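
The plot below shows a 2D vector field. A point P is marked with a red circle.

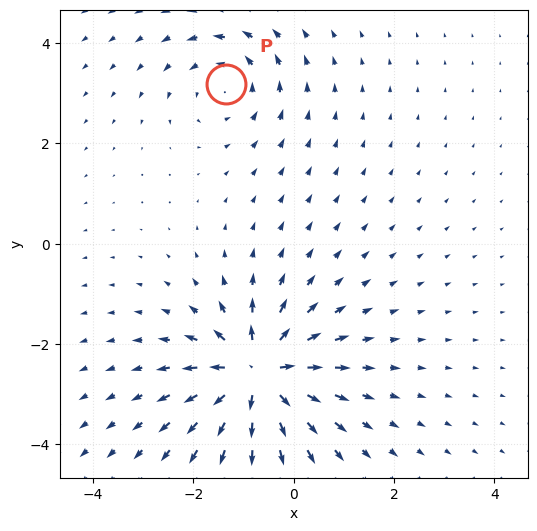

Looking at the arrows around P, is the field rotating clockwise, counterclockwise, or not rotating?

Near P at (-1.3, 3.2) the arrows circulate counterclockwise. The curl (z-component) there is about +3; positive curl means counterclockwise rotation.

counterclockwise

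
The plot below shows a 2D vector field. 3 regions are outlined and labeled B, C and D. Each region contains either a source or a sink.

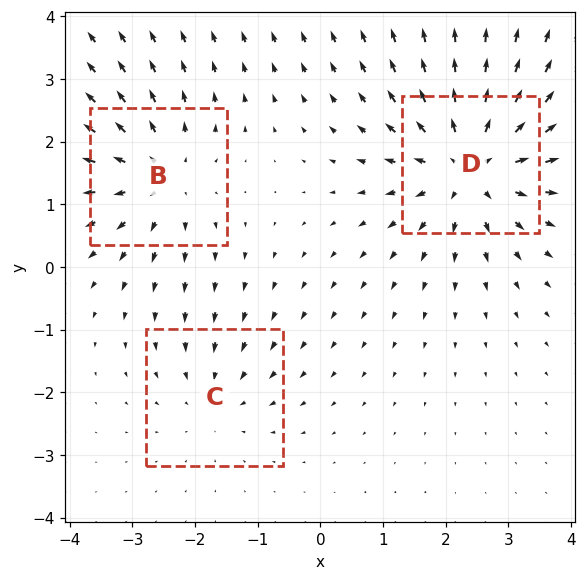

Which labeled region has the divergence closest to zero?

C

Divergence at each region's feature centre — B: about +3, C: about -2, D: about +5. Region C is closest to zero.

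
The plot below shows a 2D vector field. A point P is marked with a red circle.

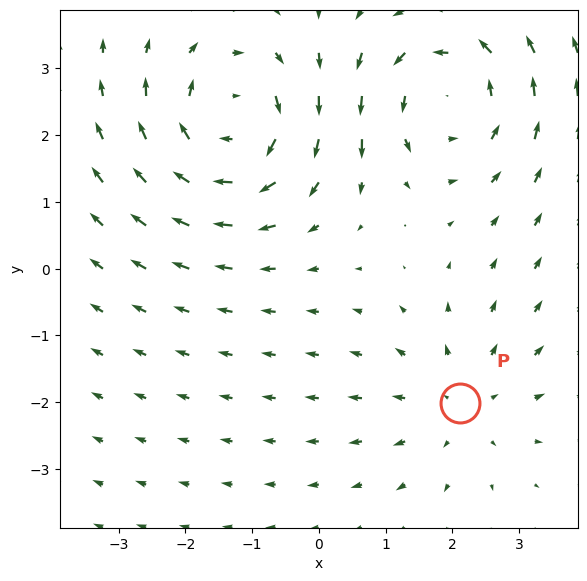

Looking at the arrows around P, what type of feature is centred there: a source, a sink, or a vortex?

At P (2.1, -2.0) the arrows spread outward. Divergence about +3, curl ≈0 — positive divergence with near-zero curl is a source.

source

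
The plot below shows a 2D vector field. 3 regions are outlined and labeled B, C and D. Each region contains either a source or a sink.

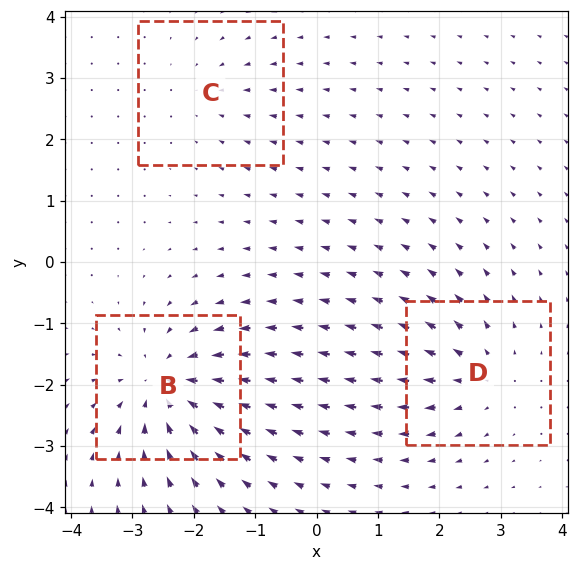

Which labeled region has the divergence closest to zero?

Divergence at each region's feature centre — B: about -5, C: about -2, D: about +4. Region C is closest to zero.

C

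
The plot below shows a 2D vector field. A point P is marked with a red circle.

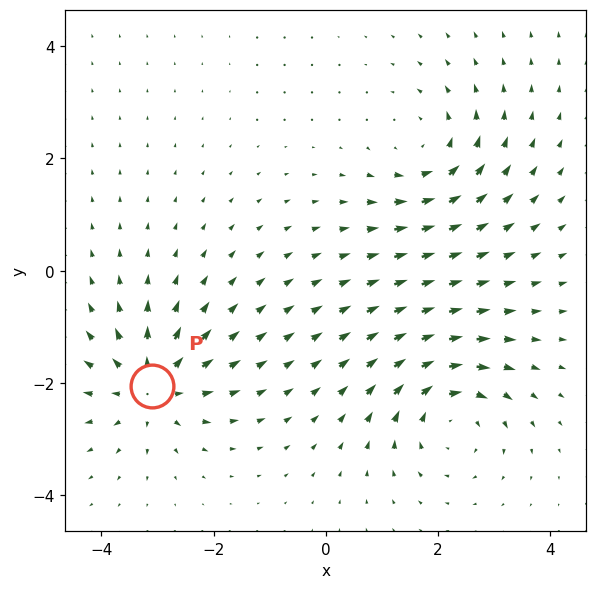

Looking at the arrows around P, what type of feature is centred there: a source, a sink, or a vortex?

source

At P (-3.1, -2.1) the arrows spread outward. Divergence about +6, curl ≈0 — positive divergence with near-zero curl is a source.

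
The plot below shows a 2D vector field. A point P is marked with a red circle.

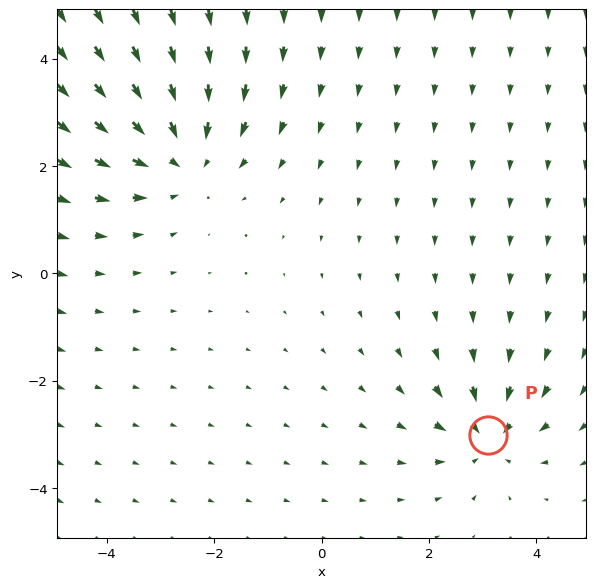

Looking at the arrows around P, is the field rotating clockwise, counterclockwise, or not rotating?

Near P at (3.1, -3.0) the arrows show no circulation. The curl there is ≈0.

not rotating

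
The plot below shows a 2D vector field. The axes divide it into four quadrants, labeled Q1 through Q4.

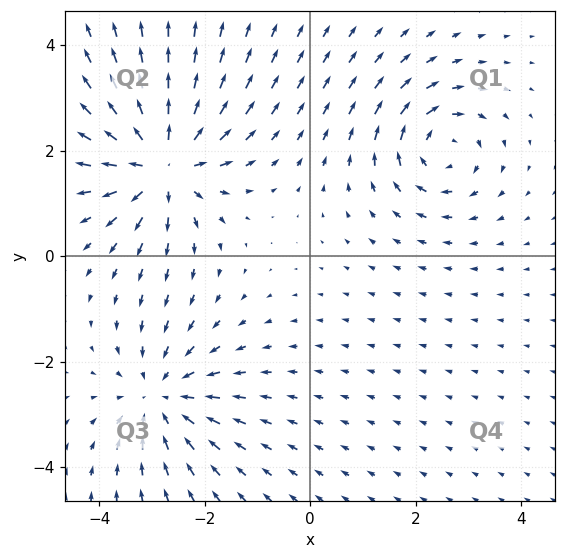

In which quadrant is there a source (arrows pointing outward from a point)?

Q2

The source sits at approximately (-2.8, 1.7), which lies in quadrant Q2. The divergence there is about +5, positive as expected for a source.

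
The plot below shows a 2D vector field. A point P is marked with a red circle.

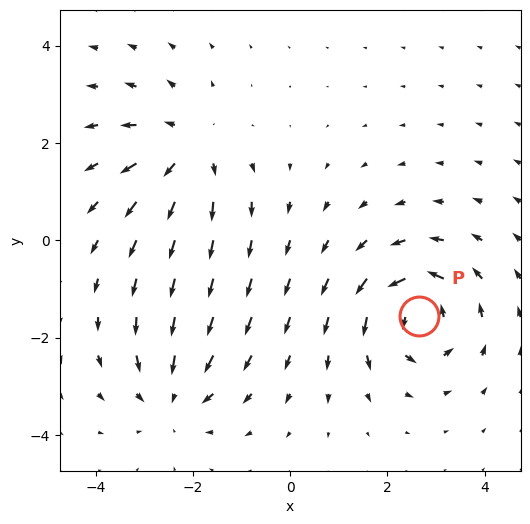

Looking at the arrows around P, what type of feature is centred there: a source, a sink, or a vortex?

At P (2.7, -1.6) the arrows circulate counterclockwise. Divergence ≈0, curl about +5 — near-zero divergence with nonzero curl is a vortex.

vortex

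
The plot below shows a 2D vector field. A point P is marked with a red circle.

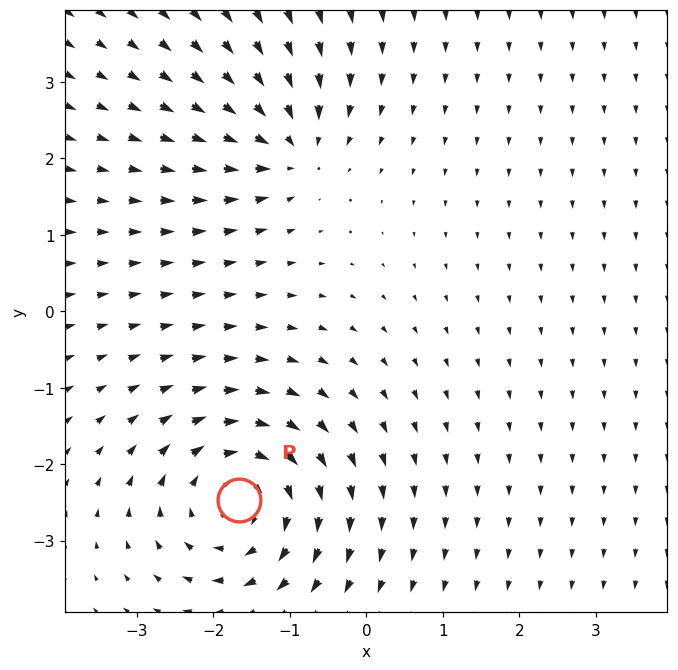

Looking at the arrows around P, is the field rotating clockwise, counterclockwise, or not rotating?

Near P at (-1.7, -2.5) the arrows circulate clockwise. The curl (z-component) there is about -5; negative curl means clockwise rotation.

clockwise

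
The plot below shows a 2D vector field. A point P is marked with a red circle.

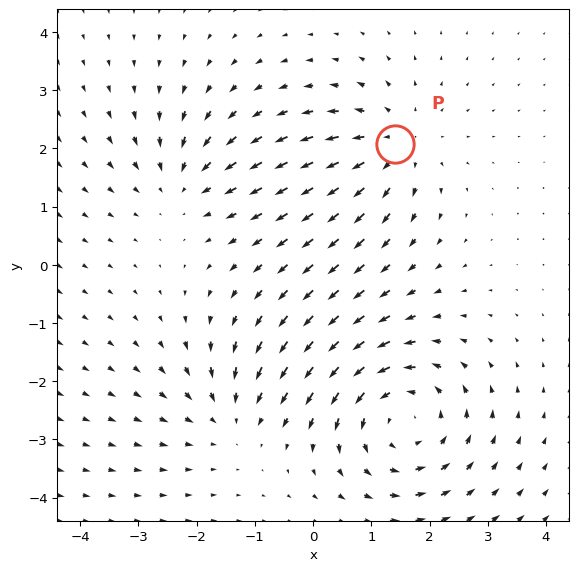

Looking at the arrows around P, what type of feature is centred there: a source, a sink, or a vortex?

source

At P (1.4, 2.1) the arrows spread outward. Divergence about +3, curl ≈0 — positive divergence with near-zero curl is a source.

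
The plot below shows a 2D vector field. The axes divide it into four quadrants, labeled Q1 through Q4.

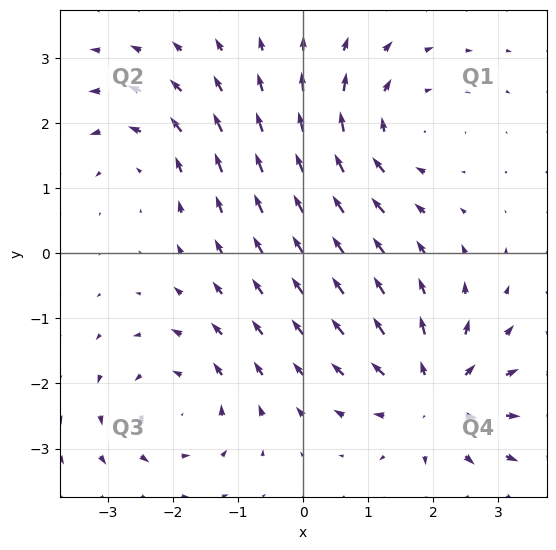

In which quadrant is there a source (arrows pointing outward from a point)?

The source sits at approximately (2.0, -2.2), which lies in quadrant Q4. The divergence there is about +5, positive as expected for a source.

Q4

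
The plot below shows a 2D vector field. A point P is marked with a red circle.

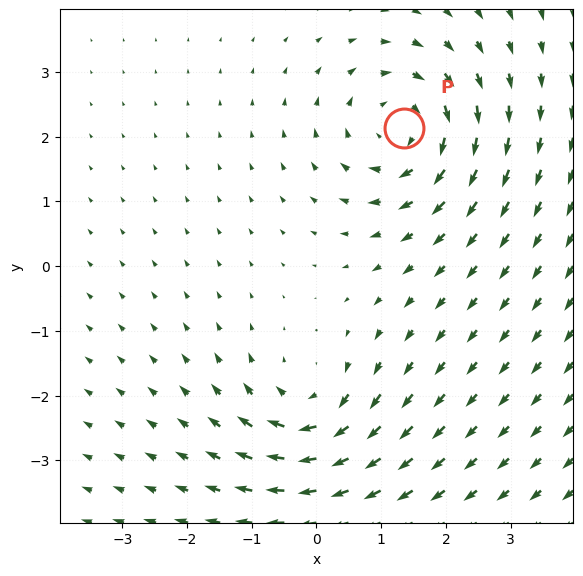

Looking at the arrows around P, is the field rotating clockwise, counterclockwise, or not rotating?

Near P at (1.4, 2.1) the arrows circulate clockwise. The curl (z-component) there is about -4; negative curl means clockwise rotation.

clockwise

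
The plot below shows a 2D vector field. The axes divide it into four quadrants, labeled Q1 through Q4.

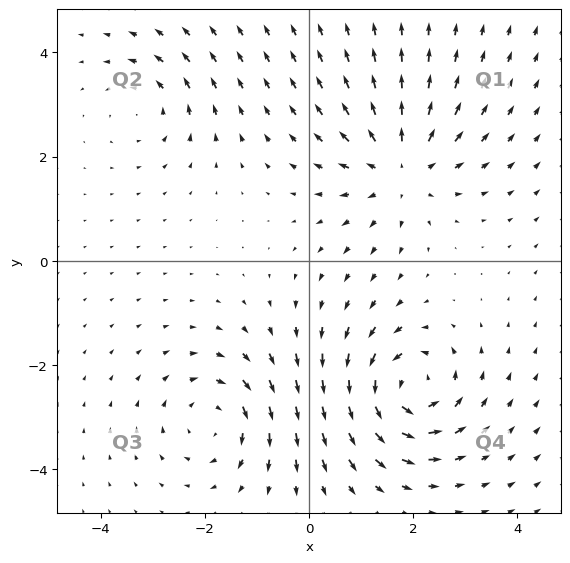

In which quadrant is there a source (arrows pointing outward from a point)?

Q1

The source sits at approximately (1.8, 1.8), which lies in quadrant Q1. The divergence there is about +5, positive as expected for a source.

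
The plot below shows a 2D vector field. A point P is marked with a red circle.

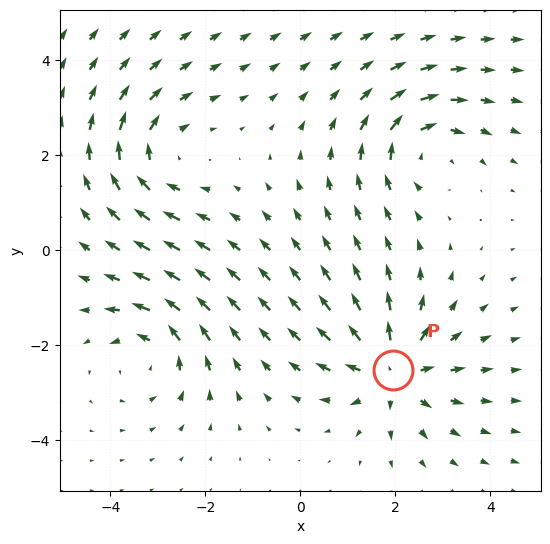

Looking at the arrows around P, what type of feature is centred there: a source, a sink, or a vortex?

source

At P (2.0, -2.5) the arrows spread outward. Divergence about +5, curl ≈0 — positive divergence with near-zero curl is a source.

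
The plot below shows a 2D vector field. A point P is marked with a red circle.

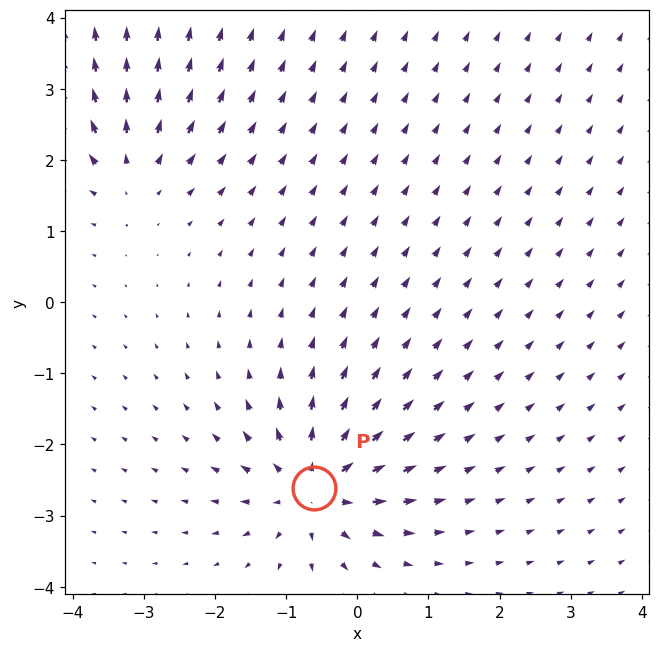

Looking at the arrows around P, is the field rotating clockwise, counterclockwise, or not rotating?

not rotating

Near P at (-0.6, -2.6) the arrows show no circulation. The curl there is ≈0.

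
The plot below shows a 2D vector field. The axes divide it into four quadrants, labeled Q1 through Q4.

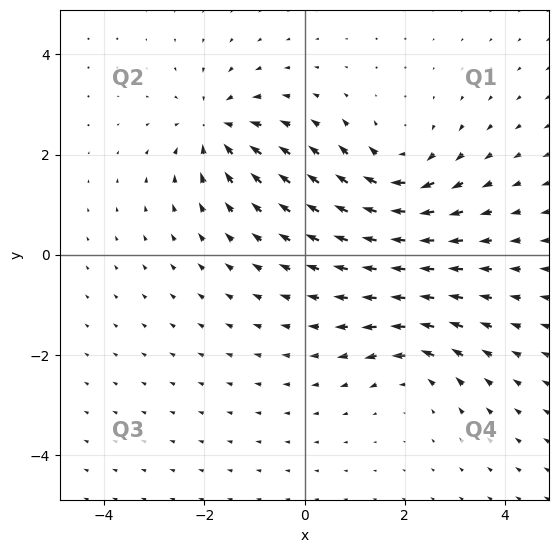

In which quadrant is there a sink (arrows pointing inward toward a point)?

Q2

The sink sits at approximately (-1.8, 2.5), which lies in quadrant Q2. The divergence there is about -5, negative as expected for a sink.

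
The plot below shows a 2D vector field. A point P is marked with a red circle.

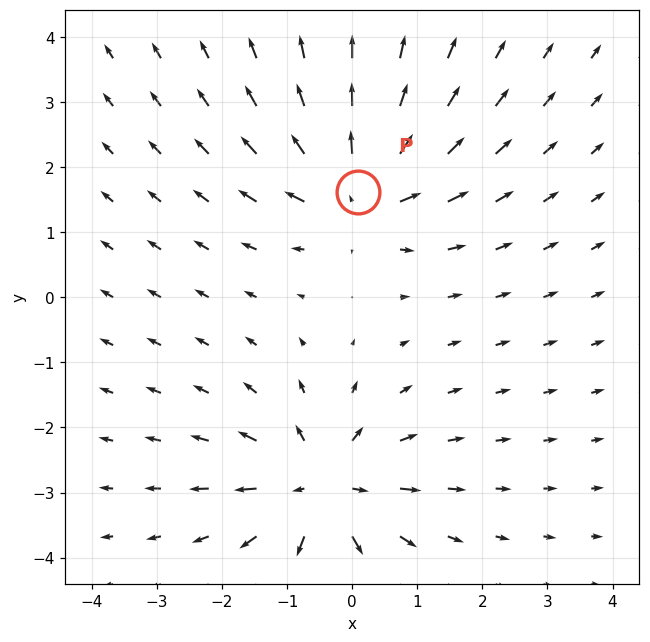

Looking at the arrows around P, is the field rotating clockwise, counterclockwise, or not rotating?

Near P at (0.1, 1.6) the arrows show no circulation. The curl there is ≈0.

not rotating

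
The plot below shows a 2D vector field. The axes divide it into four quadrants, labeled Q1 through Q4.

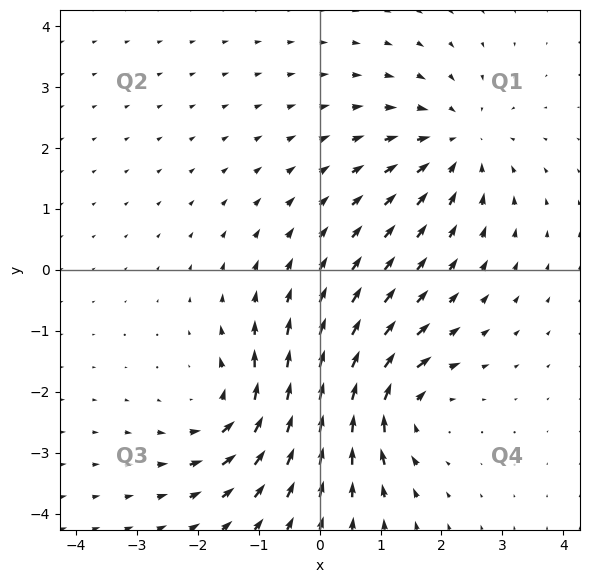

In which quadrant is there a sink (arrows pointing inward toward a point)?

The sink sits at approximately (2.3, 2.1), which lies in quadrant Q1. The divergence there is about -4, negative as expected for a sink.

Q1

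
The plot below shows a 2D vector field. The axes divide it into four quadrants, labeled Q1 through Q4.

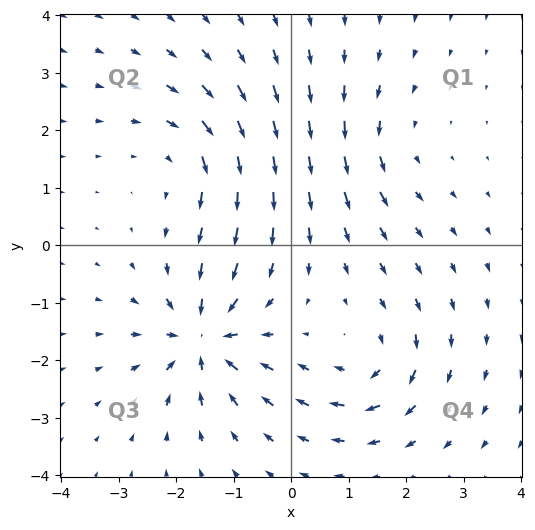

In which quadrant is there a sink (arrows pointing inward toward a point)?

The sink sits at approximately (-1.5, -1.6), which lies in quadrant Q3. The divergence there is about -6, negative as expected for a sink.

Q3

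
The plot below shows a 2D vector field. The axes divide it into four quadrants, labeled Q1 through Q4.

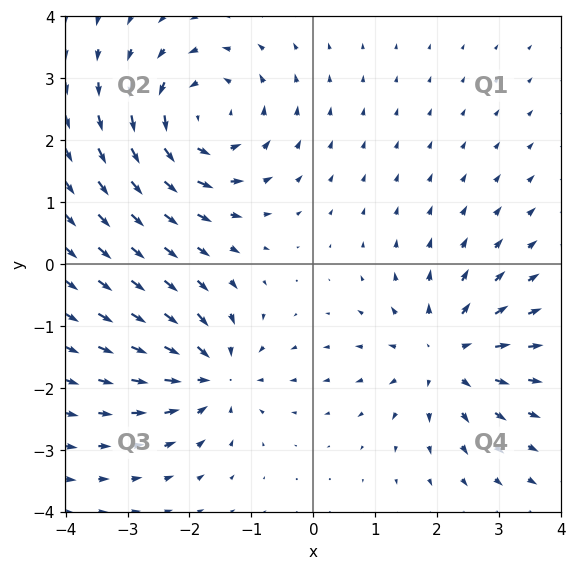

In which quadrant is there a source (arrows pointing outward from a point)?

Q4

The source sits at approximately (2.1, -1.5), which lies in quadrant Q4. The divergence there is about +4, positive as expected for a source.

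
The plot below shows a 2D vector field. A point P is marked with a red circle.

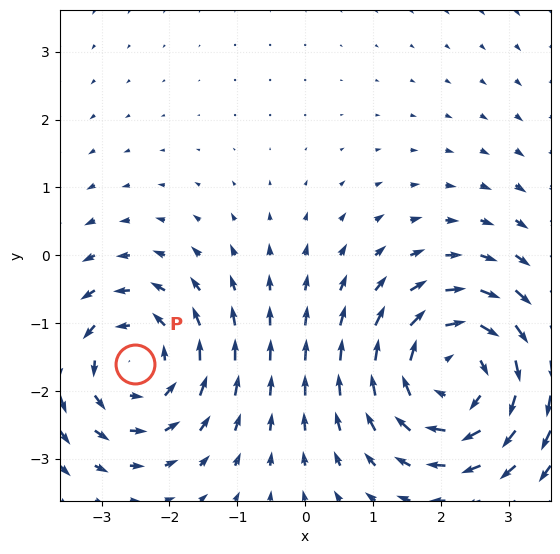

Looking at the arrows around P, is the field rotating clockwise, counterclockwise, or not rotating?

counterclockwise

Near P at (-2.5, -1.6) the arrows circulate counterclockwise. The curl (z-component) there is about +4; positive curl means counterclockwise rotation.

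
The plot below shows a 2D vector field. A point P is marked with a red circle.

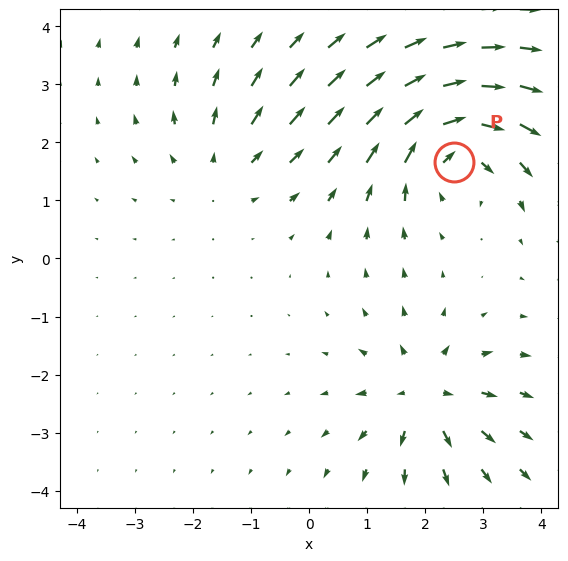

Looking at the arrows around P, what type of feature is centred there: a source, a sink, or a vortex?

vortex

At P (2.5, 1.7) the arrows circulate clockwise. Divergence ≈0, curl about -5 — near-zero divergence with nonzero curl is a vortex.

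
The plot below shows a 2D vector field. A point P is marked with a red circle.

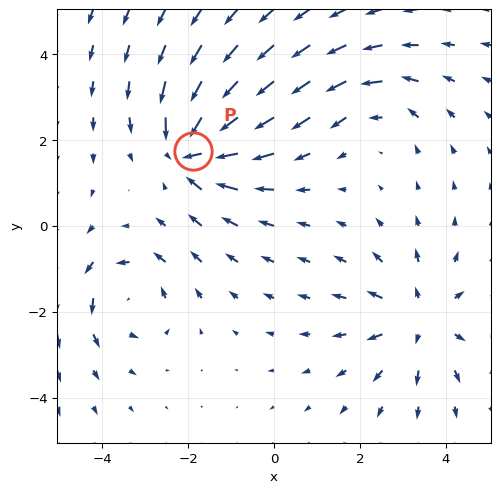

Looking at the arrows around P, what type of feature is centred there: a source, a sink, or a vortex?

At P (-1.9, 1.7) the arrows converge inward. Divergence about -7, curl ≈0 — negative divergence with near-zero curl is a sink.

sink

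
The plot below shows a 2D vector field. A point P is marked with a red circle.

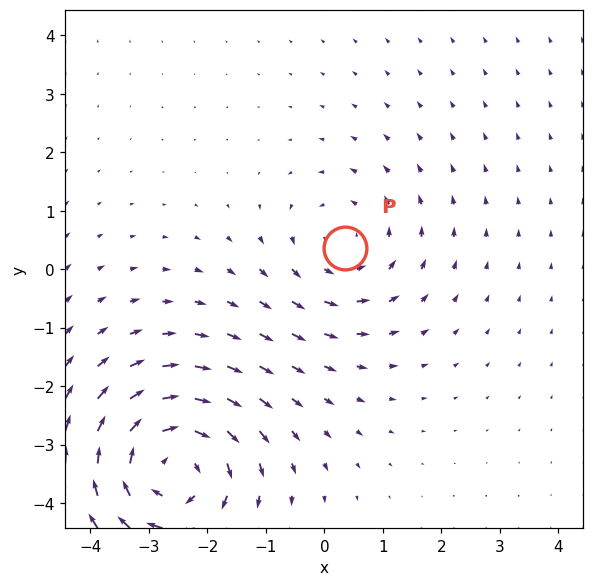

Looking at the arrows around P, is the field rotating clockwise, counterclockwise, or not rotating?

counterclockwise

Near P at (0.4, 0.4) the arrows circulate counterclockwise. The curl (z-component) there is about +2; positive curl means counterclockwise rotation.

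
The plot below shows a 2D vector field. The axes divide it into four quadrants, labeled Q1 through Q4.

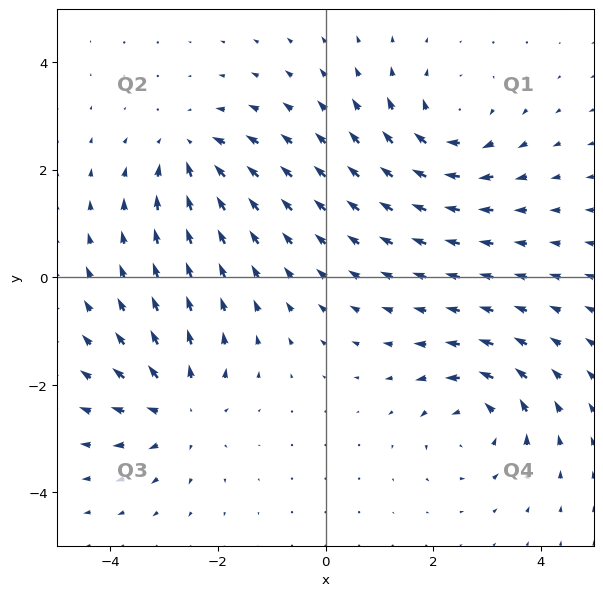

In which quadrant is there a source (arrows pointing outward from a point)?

Q3

The source sits at approximately (-2.7, -2.5), which lies in quadrant Q3. The divergence there is about +5, positive as expected for a source.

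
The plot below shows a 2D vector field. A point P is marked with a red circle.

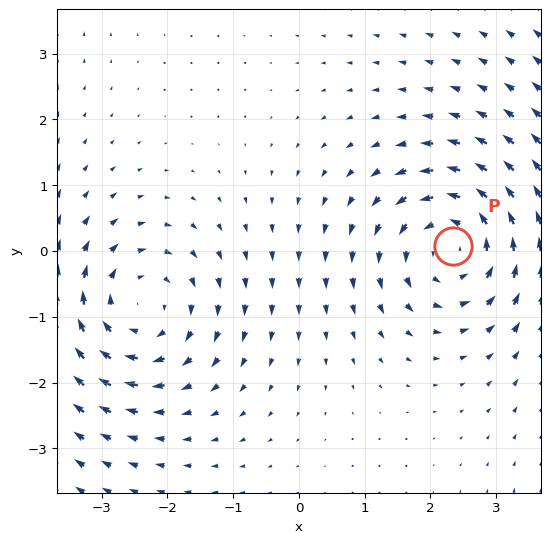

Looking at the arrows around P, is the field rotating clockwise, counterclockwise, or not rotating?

counterclockwise

Near P at (2.3, 0.1) the arrows circulate counterclockwise. The curl (z-component) there is about +4; positive curl means counterclockwise rotation.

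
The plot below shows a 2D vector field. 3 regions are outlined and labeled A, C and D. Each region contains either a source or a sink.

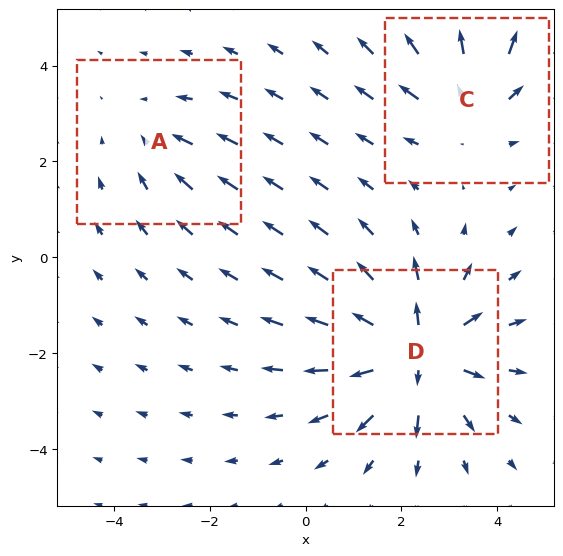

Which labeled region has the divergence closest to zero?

Divergence at each region's feature centre — A: about -2, C: about +3, D: about +5. Region A is closest to zero.

A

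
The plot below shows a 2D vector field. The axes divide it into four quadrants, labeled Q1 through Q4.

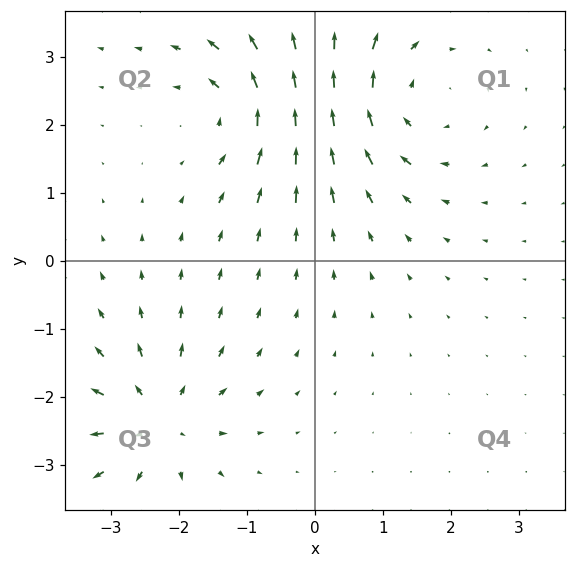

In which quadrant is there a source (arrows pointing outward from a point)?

The source sits at approximately (-2.3, -2.3), which lies in quadrant Q3. The divergence there is about +5, positive as expected for a source.

Q3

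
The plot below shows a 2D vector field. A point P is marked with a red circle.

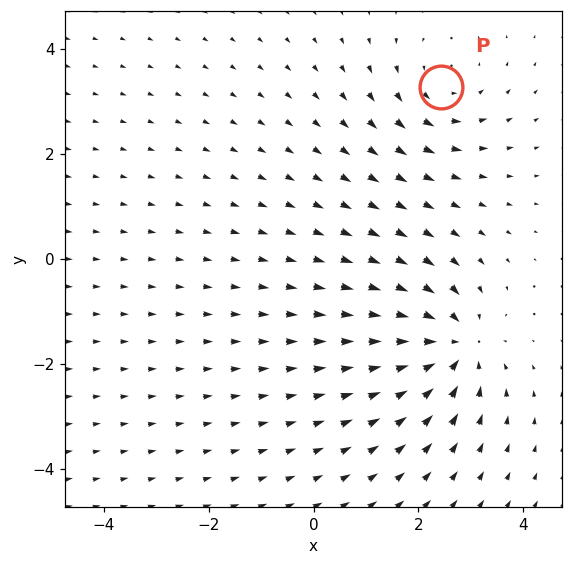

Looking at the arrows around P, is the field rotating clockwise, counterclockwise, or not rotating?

Near P at (2.4, 3.3) the arrows circulate counterclockwise. The curl (z-component) there is about +2; positive curl means counterclockwise rotation.

counterclockwise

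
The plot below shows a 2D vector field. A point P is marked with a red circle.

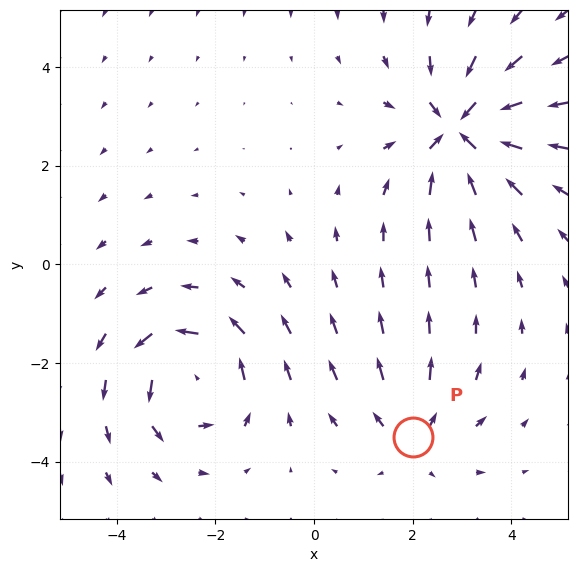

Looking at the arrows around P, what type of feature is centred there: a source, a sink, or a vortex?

source

At P (2.0, -3.5) the arrows spread outward. Divergence about +3, curl ≈0 — positive divergence with near-zero curl is a source.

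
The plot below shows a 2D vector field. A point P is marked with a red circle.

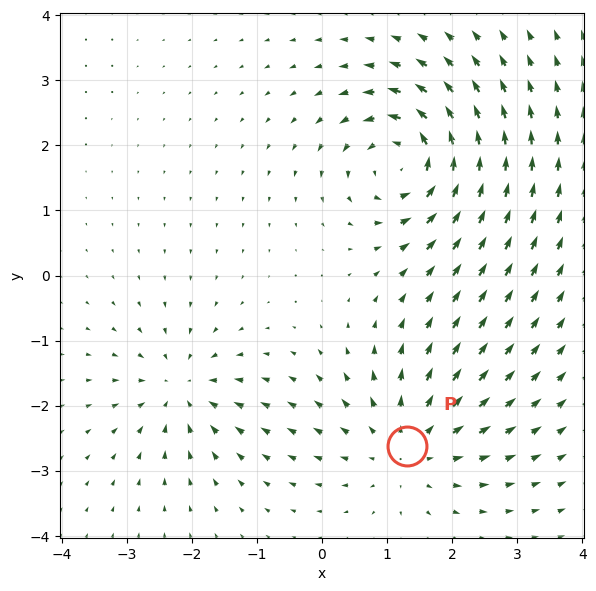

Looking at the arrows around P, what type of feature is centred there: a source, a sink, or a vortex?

source

At P (1.3, -2.6) the arrows spread outward. Divergence about +4, curl ≈0 — positive divergence with near-zero curl is a source.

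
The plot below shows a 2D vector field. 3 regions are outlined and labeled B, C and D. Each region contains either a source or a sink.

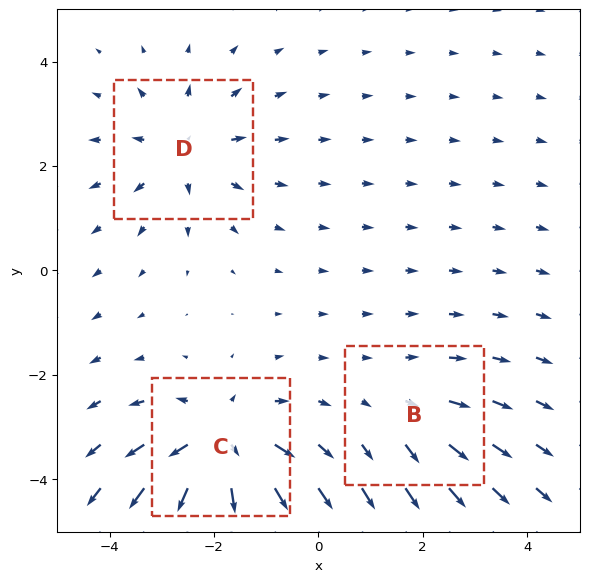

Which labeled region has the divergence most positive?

Divergence at each region's feature centre — B: about +2, C: about +5, D: about +3. Region C is most positive.

C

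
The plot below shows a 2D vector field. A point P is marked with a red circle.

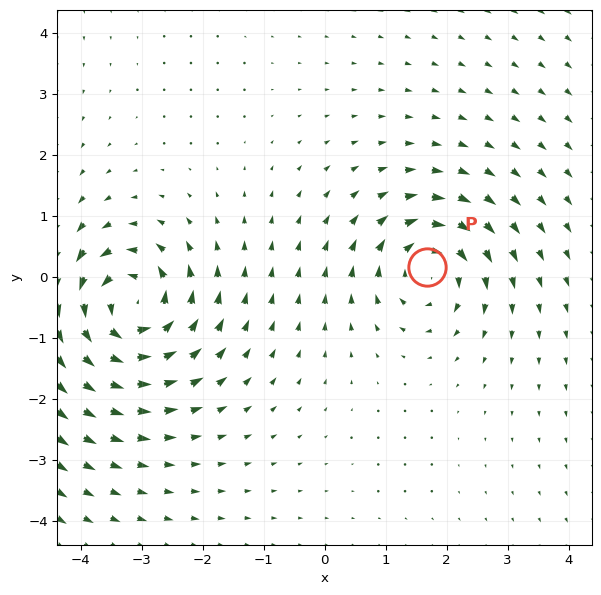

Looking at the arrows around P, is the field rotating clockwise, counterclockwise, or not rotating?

Near P at (1.7, 0.2) the arrows circulate clockwise. The curl (z-component) there is about -5; negative curl means clockwise rotation.

clockwise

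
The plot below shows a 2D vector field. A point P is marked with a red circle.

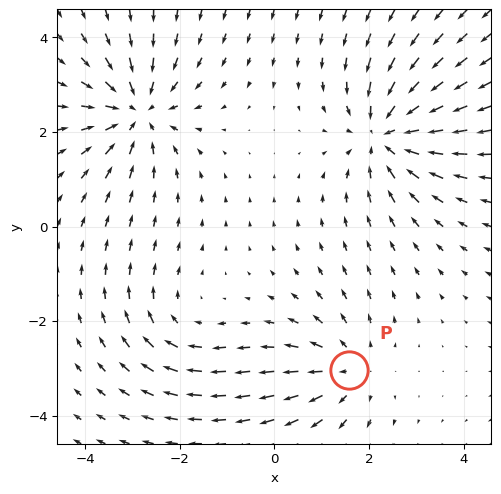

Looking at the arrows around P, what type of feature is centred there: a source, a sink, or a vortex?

At P (1.6, -3.0) the arrows spread outward. Divergence about +3, curl ≈0 — positive divergence with near-zero curl is a source.

source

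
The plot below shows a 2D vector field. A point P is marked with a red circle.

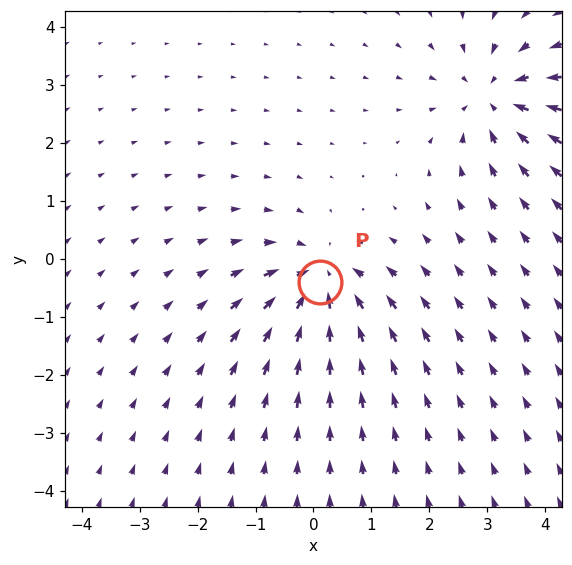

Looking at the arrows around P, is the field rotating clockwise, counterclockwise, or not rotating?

Near P at (0.1, -0.4) the arrows show no circulation. The curl there is ≈0.

not rotating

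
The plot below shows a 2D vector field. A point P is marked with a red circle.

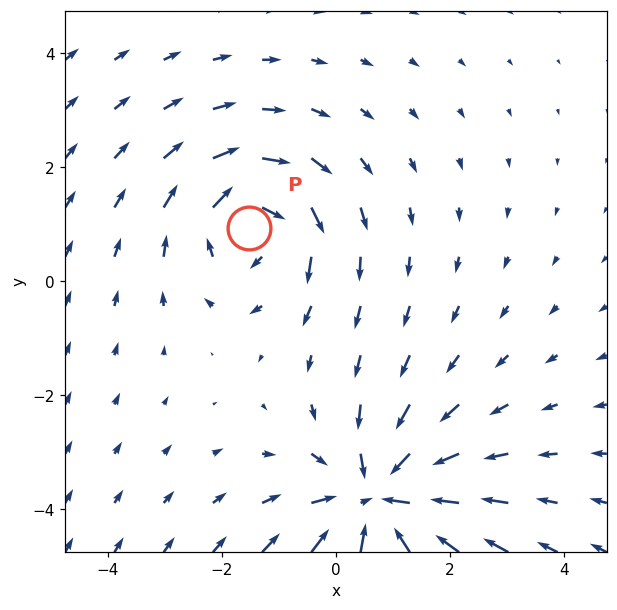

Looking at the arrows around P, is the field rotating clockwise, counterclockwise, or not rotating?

clockwise

Near P at (-1.5, 0.9) the arrows circulate clockwise. The curl (z-component) there is about -3; negative curl means clockwise rotation.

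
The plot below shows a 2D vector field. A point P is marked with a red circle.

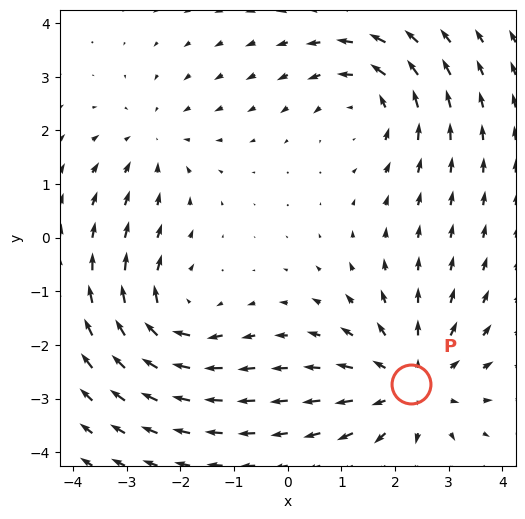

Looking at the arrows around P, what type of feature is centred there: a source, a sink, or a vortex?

At P (2.3, -2.7) the arrows spread outward. Divergence about +4, curl ≈0 — positive divergence with near-zero curl is a source.

source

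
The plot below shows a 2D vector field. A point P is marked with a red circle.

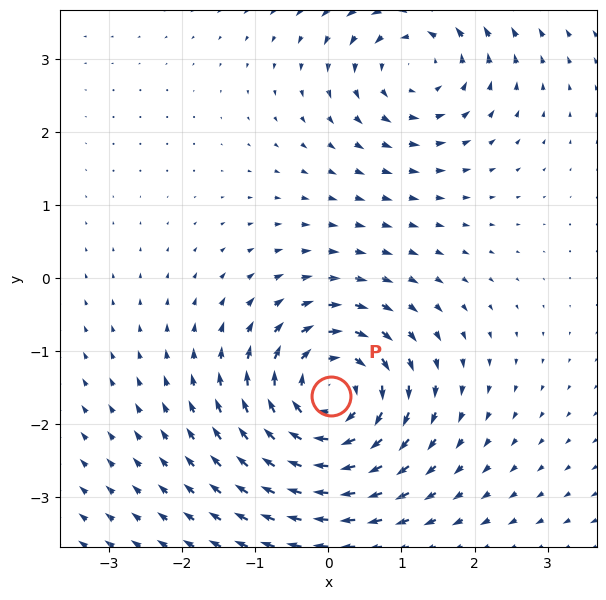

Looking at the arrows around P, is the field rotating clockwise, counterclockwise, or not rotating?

Near P at (0.0, -1.6) the arrows circulate clockwise. The curl (z-component) there is about -6; negative curl means clockwise rotation.

clockwise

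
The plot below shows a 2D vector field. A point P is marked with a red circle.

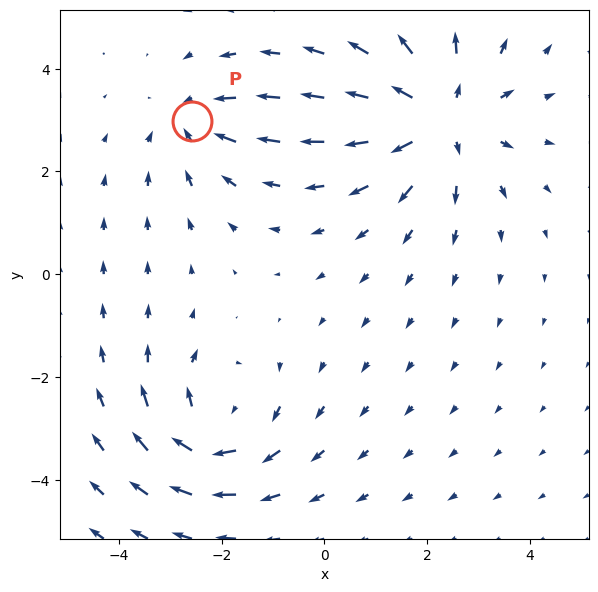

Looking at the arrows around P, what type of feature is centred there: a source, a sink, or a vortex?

sink

At P (-2.6, 3.0) the arrows converge inward. Divergence about -3, curl ≈0 — negative divergence with near-zero curl is a sink.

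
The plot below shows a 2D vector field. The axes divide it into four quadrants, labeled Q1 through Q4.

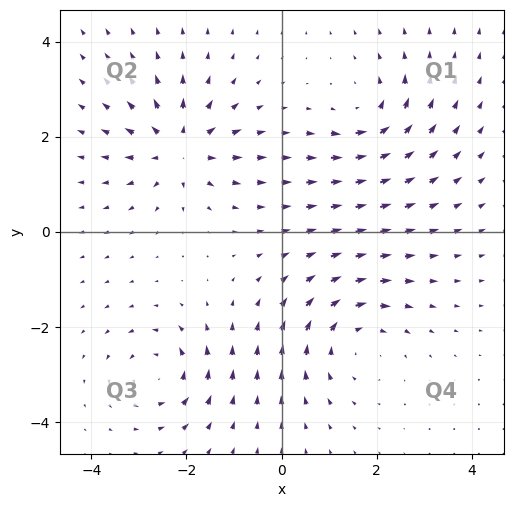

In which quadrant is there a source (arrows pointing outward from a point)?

Q2

The source sits at approximately (-2.1, 1.7), which lies in quadrant Q2. The divergence there is about +5, positive as expected for a source.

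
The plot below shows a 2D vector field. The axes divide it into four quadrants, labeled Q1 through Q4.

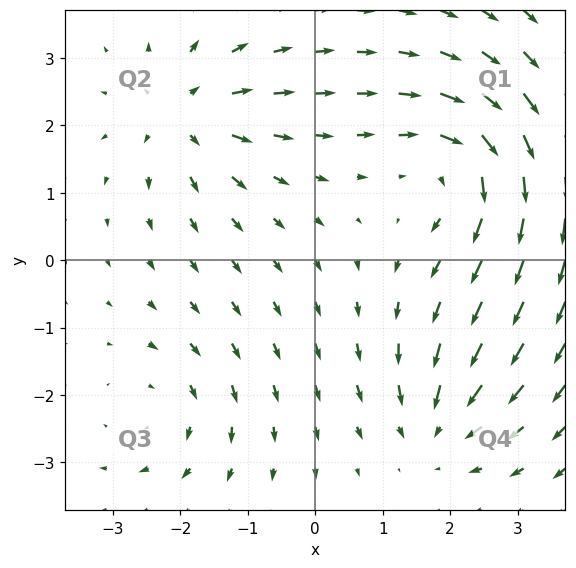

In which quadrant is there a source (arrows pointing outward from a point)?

The source sits at approximately (-1.9, 2.2), which lies in quadrant Q2. The divergence there is about +5, positive as expected for a source.

Q2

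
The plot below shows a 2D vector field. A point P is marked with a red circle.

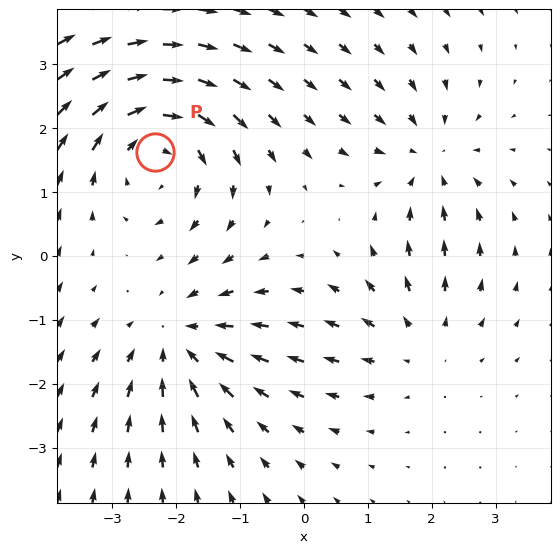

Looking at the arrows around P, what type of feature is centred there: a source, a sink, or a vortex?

At P (-2.3, 1.6) the arrows circulate clockwise. Divergence ≈0, curl about -4 — near-zero divergence with nonzero curl is a vortex.

vortex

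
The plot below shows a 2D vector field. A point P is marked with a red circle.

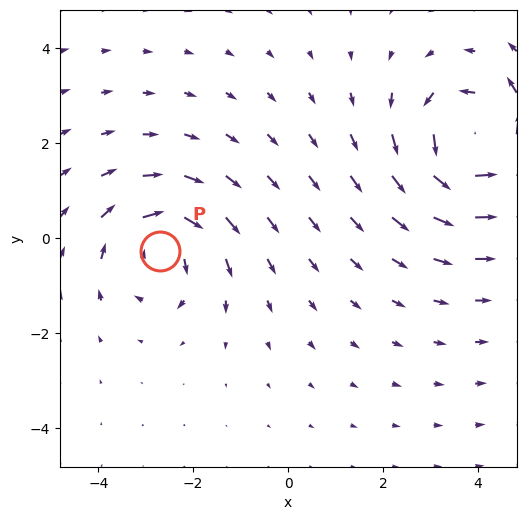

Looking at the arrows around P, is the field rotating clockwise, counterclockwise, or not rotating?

clockwise

Near P at (-2.7, -0.3) the arrows circulate clockwise. The curl (z-component) there is about -3; negative curl means clockwise rotation.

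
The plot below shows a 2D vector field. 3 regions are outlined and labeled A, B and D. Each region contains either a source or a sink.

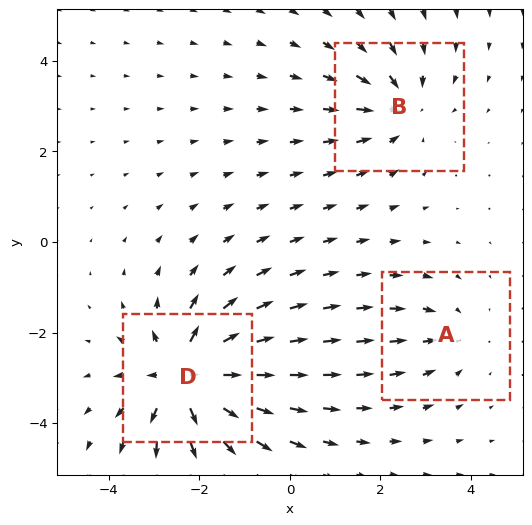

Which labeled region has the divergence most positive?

D

Divergence at each region's feature centre — A: about -2, B: about -3, D: about +5. Region D is most positive.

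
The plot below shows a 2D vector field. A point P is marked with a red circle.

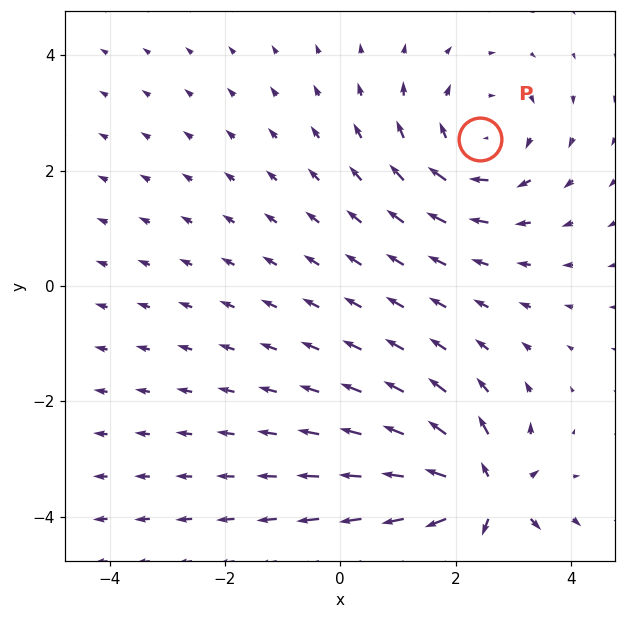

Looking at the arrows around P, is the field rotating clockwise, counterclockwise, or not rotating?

clockwise

Near P at (2.4, 2.6) the arrows circulate clockwise. The curl (z-component) there is about -3; negative curl means clockwise rotation.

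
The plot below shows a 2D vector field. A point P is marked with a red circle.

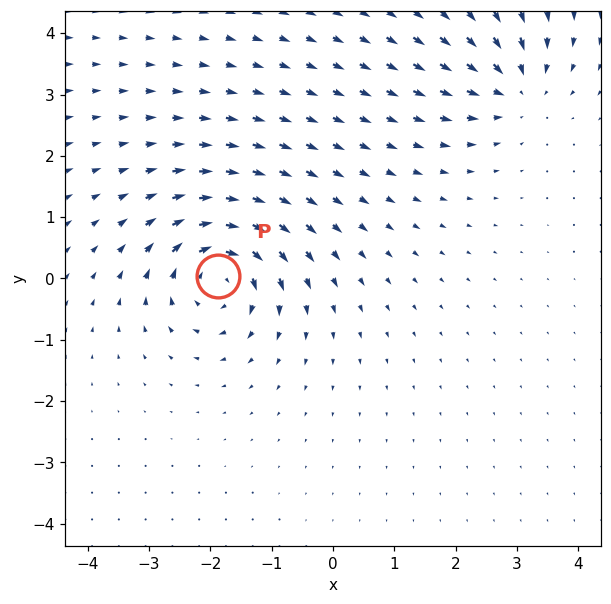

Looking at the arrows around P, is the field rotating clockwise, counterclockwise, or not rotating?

Near P at (-1.9, 0.0) the arrows circulate clockwise. The curl (z-component) there is about -7; negative curl means clockwise rotation.

clockwise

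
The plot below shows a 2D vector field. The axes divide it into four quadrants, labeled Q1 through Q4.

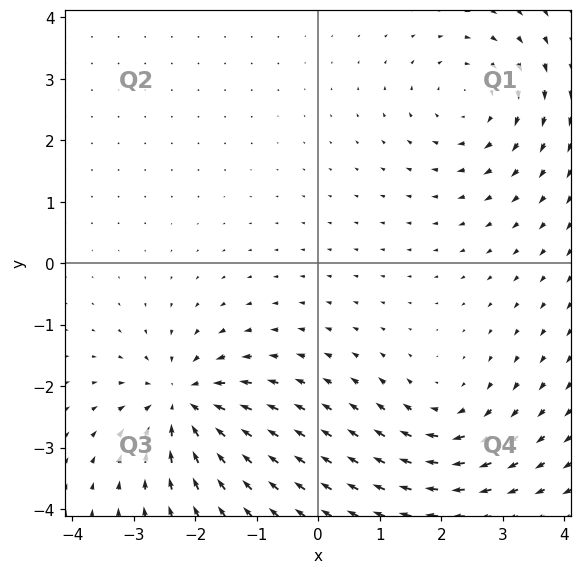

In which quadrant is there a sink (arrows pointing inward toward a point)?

Q3

The sink sits at approximately (-2.2, -2.3), which lies in quadrant Q3. The divergence there is about -6, negative as expected for a sink.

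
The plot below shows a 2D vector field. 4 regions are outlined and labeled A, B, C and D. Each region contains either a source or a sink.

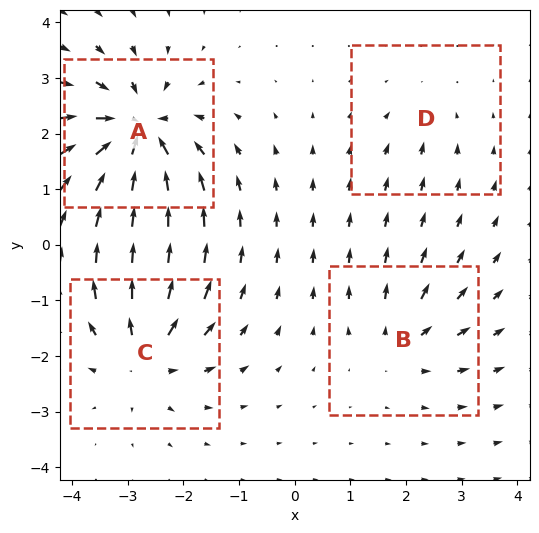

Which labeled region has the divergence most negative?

Divergence at each region's feature centre — A: about -9, B: about +4, C: about +6, D: about -2. Region A is most negative.

A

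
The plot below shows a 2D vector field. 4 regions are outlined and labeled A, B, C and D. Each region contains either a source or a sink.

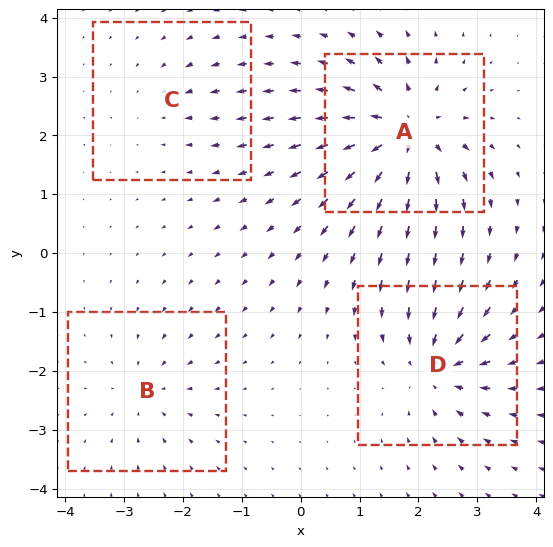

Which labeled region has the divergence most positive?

A

Divergence at each region's feature centre — A: about +8, B: about -4, C: about -2, D: about -6. Region A is most positive.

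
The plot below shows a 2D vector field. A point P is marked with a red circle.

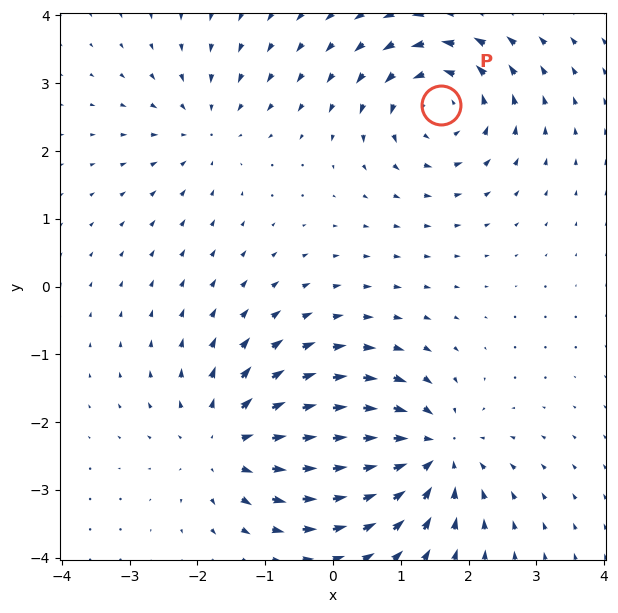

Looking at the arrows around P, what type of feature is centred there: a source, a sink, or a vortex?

At P (1.6, 2.7) the arrows circulate counterclockwise. Divergence ≈0, curl about +5 — near-zero divergence with nonzero curl is a vortex.

vortex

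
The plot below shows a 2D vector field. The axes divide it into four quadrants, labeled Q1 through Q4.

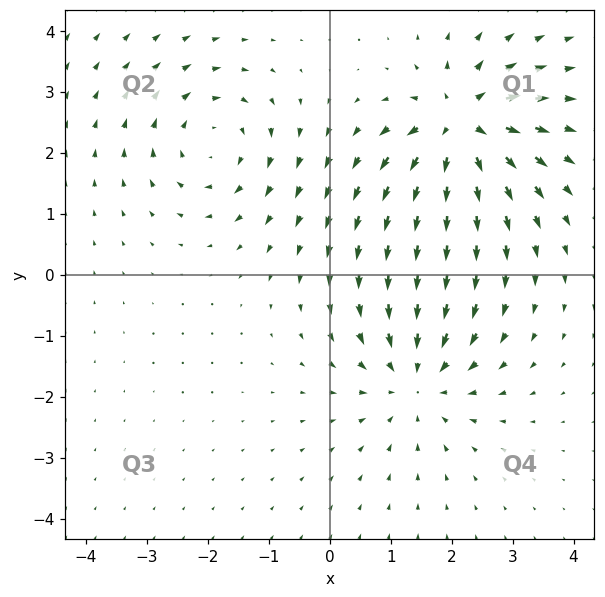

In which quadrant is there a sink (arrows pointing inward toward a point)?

The sink sits at approximately (1.4, -1.7), which lies in quadrant Q4. The divergence there is about -3, negative as expected for a sink.

Q4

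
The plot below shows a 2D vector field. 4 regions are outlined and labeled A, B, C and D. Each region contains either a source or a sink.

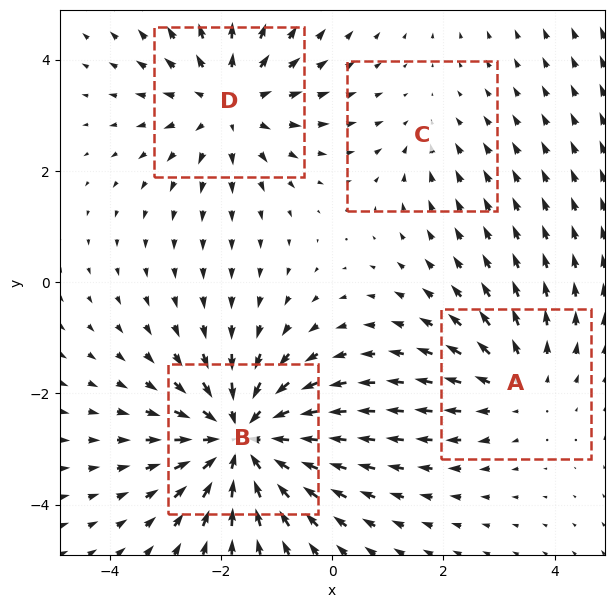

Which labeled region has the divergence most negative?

Divergence at each region's feature centre — A: about +3, B: about -6, C: about -2, D: about +4. Region B is most negative.

B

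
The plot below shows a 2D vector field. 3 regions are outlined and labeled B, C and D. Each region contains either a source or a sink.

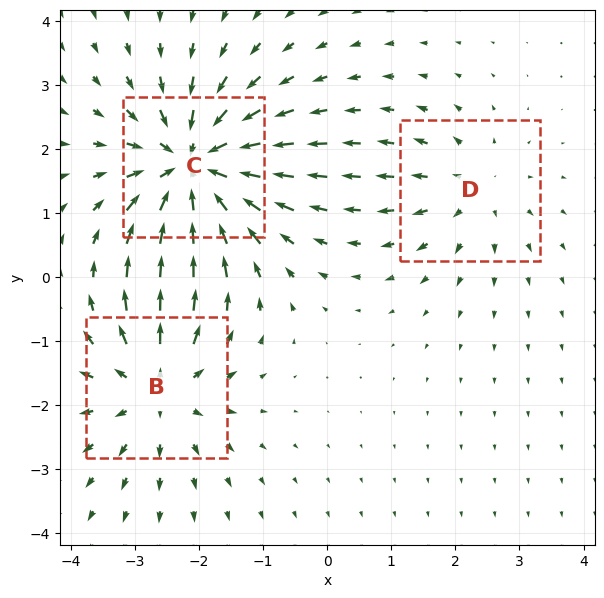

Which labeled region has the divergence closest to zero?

D

Divergence at each region's feature centre — B: about +3, C: about -5, D: about +2. Region D is closest to zero.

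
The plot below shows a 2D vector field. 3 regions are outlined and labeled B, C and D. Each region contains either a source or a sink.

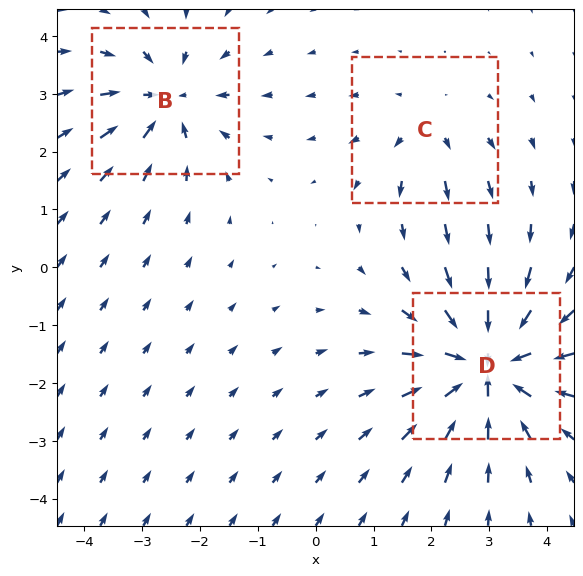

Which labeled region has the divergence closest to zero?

C

Divergence at each region's feature centre — B: about -4, C: about +2, D: about -6. Region C is closest to zero.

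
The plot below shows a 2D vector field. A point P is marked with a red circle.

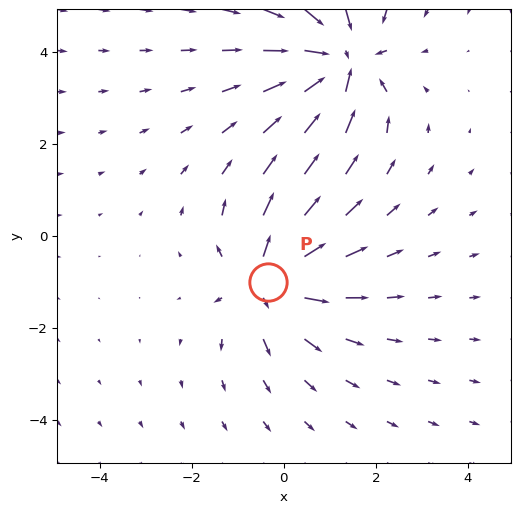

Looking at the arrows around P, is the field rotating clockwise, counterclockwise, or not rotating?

Near P at (-0.4, -1.0) the arrows show no circulation. The curl there is ≈0.

not rotating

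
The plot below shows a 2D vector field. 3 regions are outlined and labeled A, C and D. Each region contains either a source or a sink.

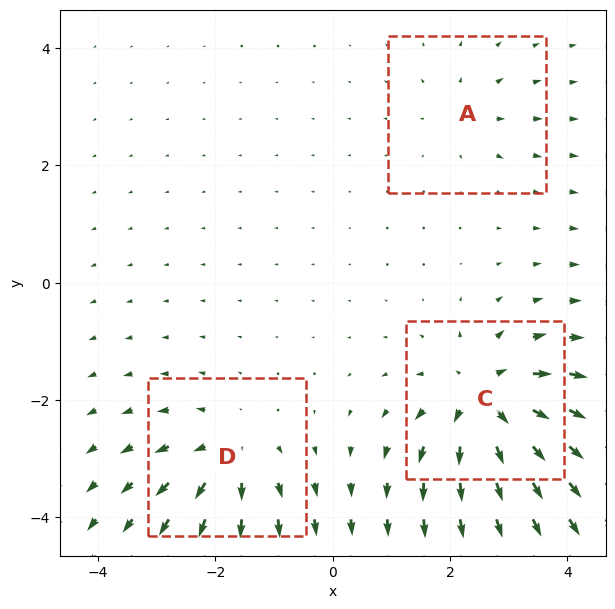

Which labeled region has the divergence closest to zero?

A

Divergence at each region's feature centre — A: about +2, C: about +6, D: about +4. Region A is closest to zero.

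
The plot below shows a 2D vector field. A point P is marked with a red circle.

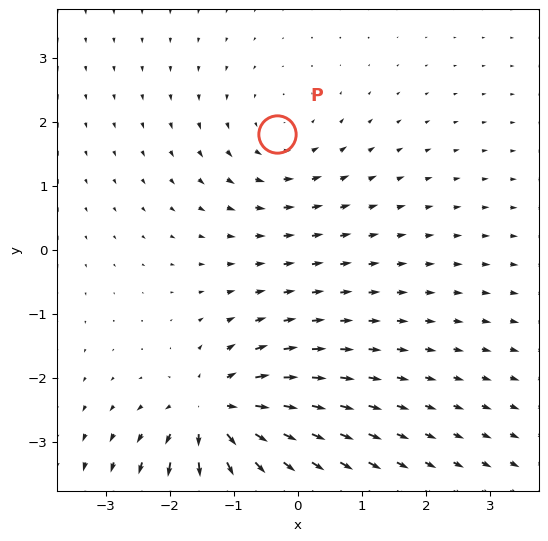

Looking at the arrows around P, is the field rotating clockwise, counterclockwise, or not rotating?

counterclockwise

Near P at (-0.3, 1.8) the arrows circulate counterclockwise. The curl (z-component) there is about +2; positive curl means counterclockwise rotation.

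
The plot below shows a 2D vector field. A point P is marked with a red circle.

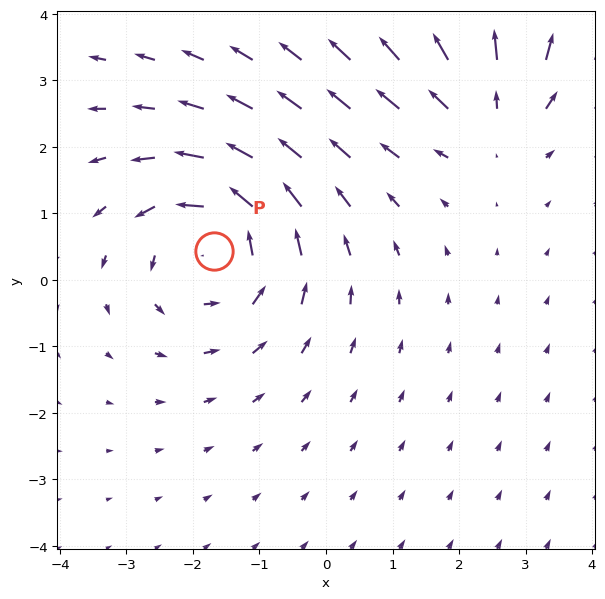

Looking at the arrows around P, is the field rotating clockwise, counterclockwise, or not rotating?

Near P at (-1.7, 0.4) the arrows circulate counterclockwise. The curl (z-component) there is about +4; positive curl means counterclockwise rotation.

counterclockwise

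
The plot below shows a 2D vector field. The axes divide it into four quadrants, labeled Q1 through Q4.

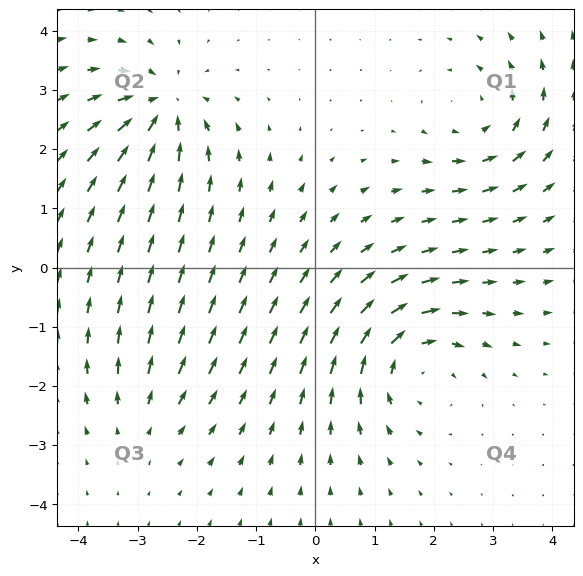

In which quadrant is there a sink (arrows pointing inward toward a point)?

Q2

The sink sits at approximately (-2.6, 2.7), which lies in quadrant Q2. The divergence there is about -6, negative as expected for a sink.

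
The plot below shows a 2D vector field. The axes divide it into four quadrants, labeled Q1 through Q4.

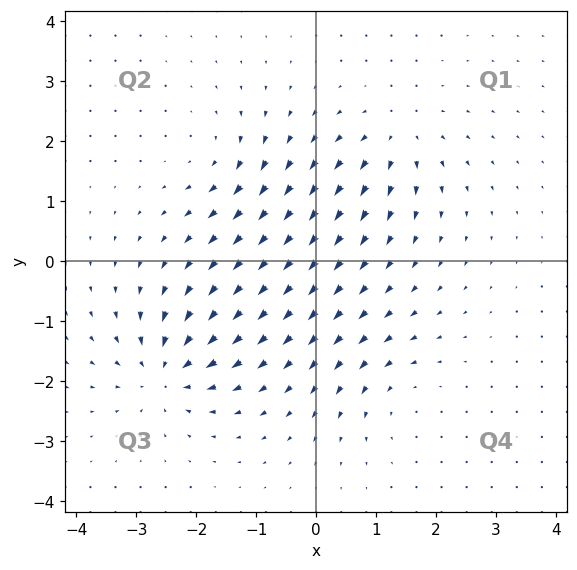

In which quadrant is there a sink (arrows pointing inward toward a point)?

Q3

The sink sits at approximately (-2.5, -1.8), which lies in quadrant Q3. The divergence there is about -6, negative as expected for a sink.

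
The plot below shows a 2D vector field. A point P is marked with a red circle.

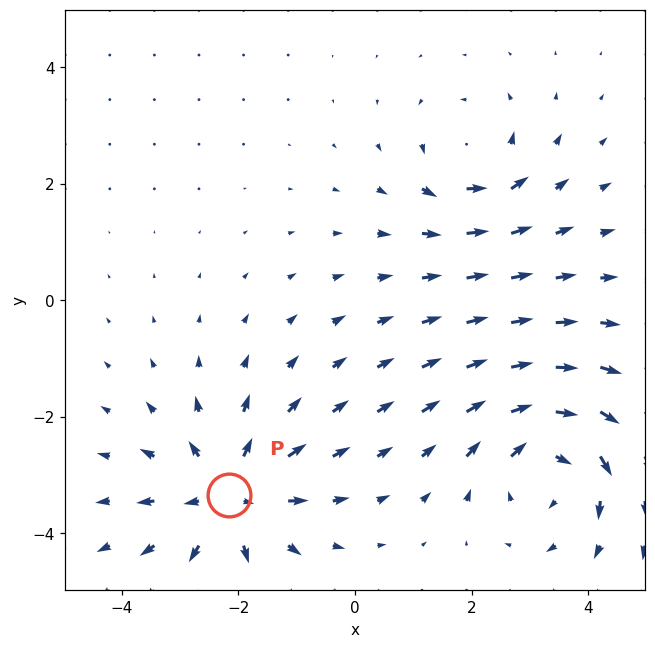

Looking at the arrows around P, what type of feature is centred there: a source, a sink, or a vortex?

At P (-2.2, -3.3) the arrows spread outward. Divergence about +5, curl ≈0 — positive divergence with near-zero curl is a source.

source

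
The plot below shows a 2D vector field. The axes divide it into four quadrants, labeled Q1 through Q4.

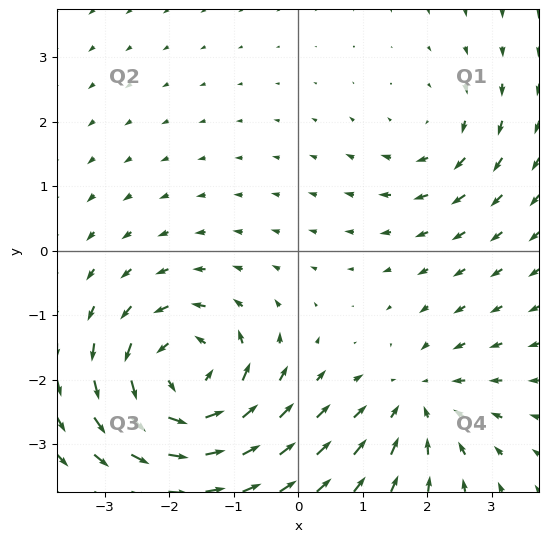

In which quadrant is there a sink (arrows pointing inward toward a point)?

The sink sits at approximately (1.8, -2.3), which lies in quadrant Q4. The divergence there is about -3, negative as expected for a sink.

Q4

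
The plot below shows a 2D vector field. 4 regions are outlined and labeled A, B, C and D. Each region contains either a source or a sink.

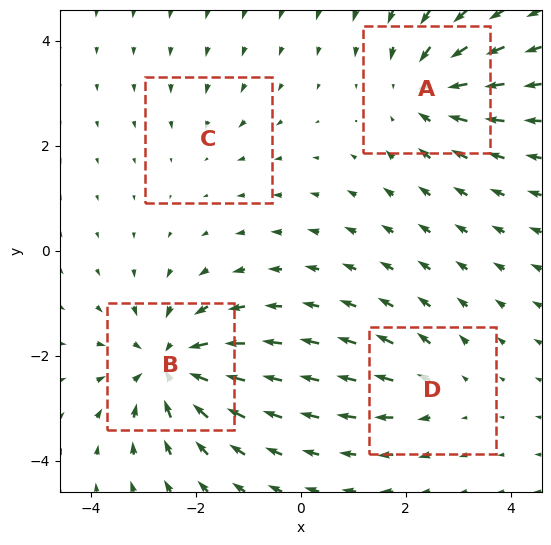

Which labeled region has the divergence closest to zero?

C

Divergence at each region's feature centre — A: about -5, B: about -7, C: about -2, D: about +3. Region C is closest to zero.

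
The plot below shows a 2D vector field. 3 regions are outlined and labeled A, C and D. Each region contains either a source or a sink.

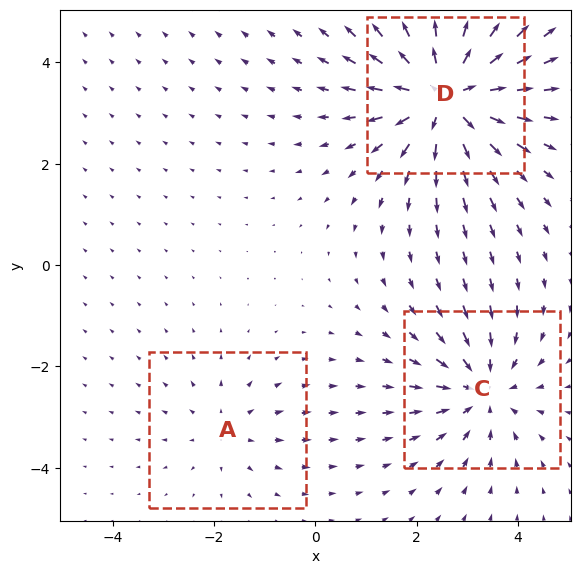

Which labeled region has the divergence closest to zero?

A

Divergence at each region's feature centre — A: about +2, C: about -3, D: about +5. Region A is closest to zero.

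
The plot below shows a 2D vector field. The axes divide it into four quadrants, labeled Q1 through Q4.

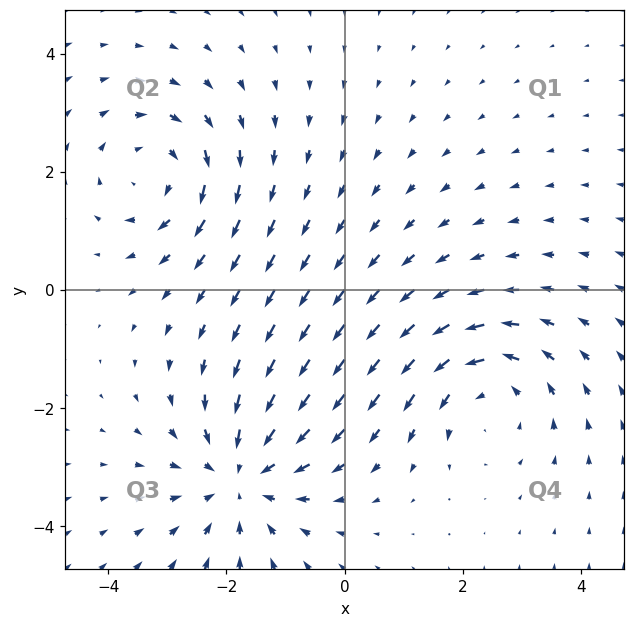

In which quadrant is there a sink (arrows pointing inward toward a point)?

Q3

The sink sits at approximately (-1.7, -3.2), which lies in quadrant Q3. The divergence there is about -3, negative as expected for a sink.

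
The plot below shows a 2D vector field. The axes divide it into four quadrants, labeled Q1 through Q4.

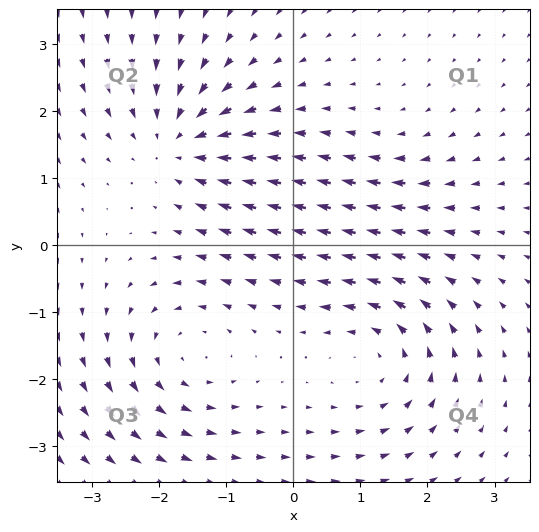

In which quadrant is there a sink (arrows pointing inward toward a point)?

The sink sits at approximately (-1.7, 1.6), which lies in quadrant Q2. The divergence there is about -5, negative as expected for a sink.

Q2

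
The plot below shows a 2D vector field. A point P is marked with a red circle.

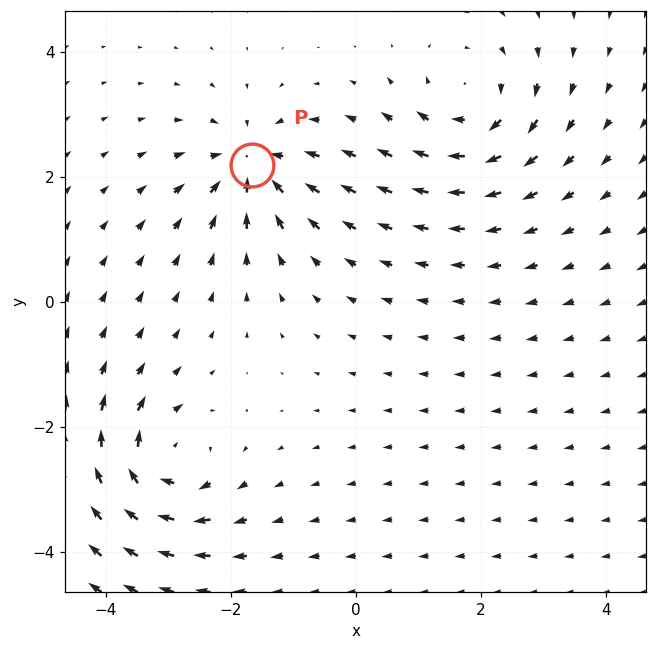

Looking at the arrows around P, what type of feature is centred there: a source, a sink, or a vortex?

sink

At P (-1.7, 2.2) the arrows converge inward. Divergence about -6, curl ≈0 — negative divergence with near-zero curl is a sink.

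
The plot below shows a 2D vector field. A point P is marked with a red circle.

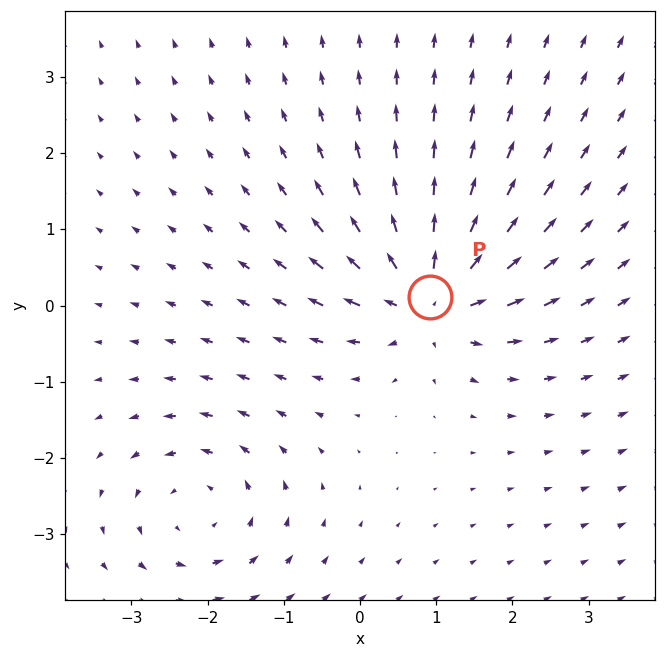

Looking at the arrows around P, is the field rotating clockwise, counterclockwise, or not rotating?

Near P at (0.9, 0.1) the arrows show no circulation. The curl there is ≈0.

not rotating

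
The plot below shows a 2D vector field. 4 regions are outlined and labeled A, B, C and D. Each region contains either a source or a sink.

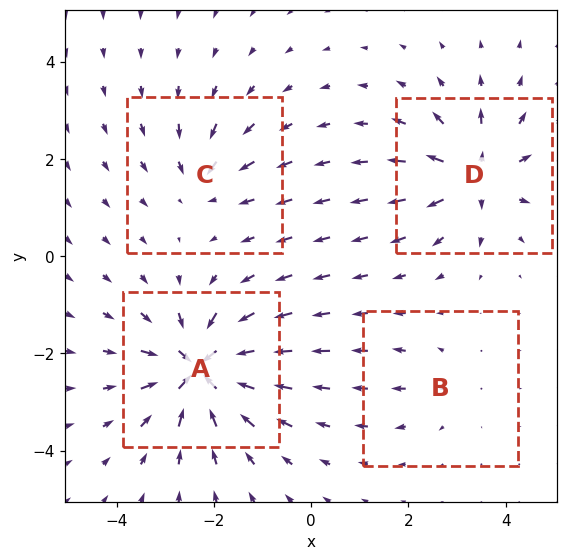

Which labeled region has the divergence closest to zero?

B

Divergence at each region's feature centre — A: about -9, B: about +3, C: about -4, D: about +7. Region B is closest to zero.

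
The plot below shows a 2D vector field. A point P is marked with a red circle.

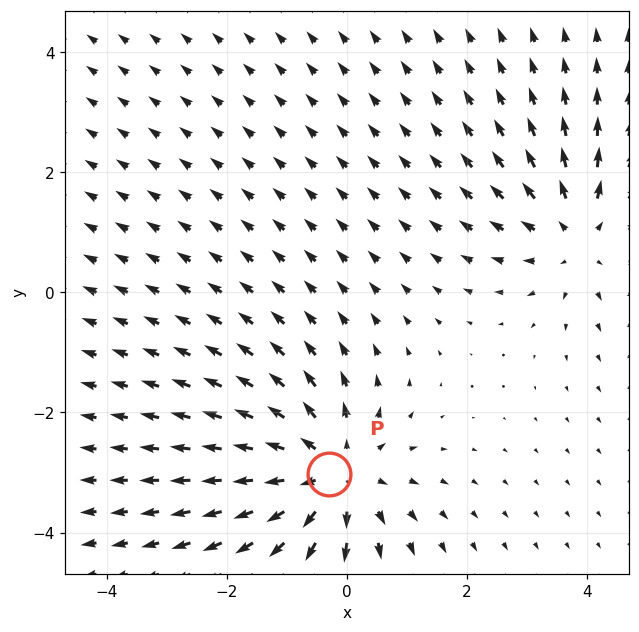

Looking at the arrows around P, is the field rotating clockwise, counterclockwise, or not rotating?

not rotating

Near P at (-0.3, -3.0) the arrows show no circulation. The curl there is ≈0.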